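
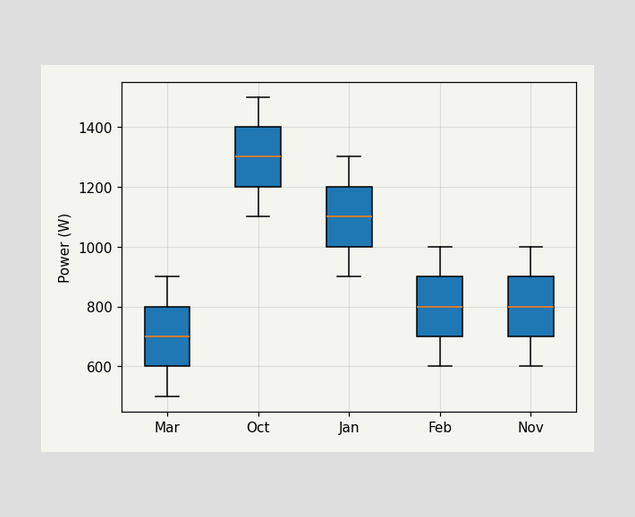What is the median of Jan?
The median line in the Jan box sits at 1100W.

1100W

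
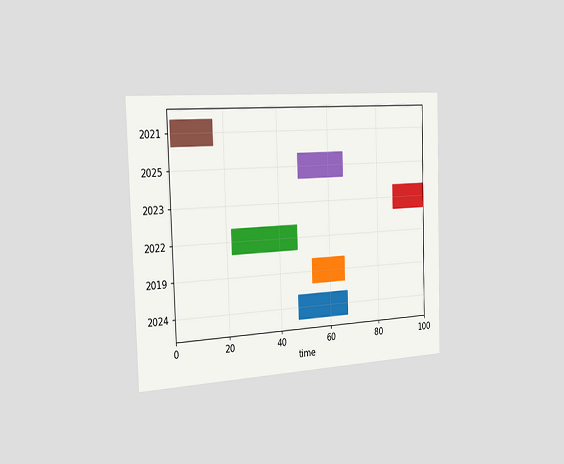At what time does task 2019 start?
The chart is viewed slightly from the left. The 2019 bar begins at t=53.

53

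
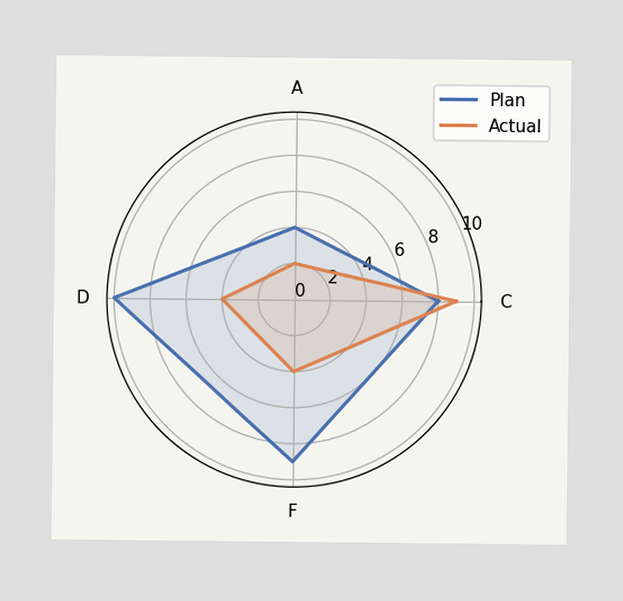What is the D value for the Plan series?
10

On the D axis, Plan reaches 10.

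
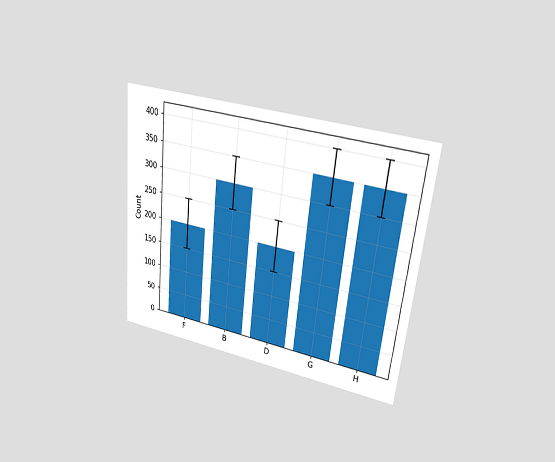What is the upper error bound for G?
The chart is tilted about 6° clockwise and viewed at a slight angle. The G bar's upper whisker reaches 400.

400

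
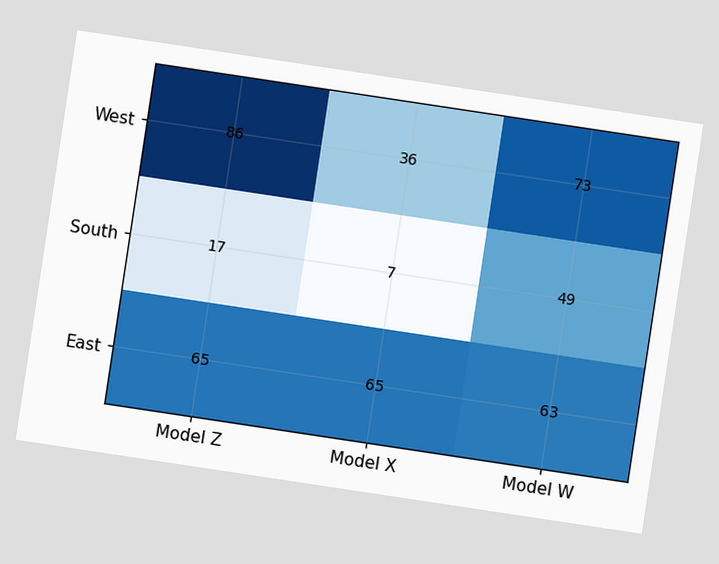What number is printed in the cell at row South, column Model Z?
The chart is tilted about 9° clockwise. The (South, Model Z) cell reads 17.

17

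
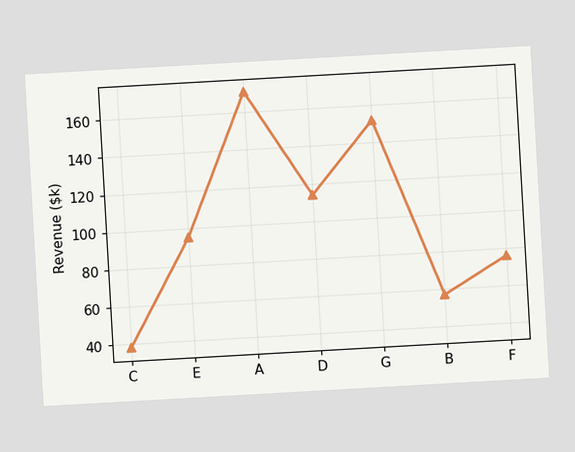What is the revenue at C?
The chart is tilted about 3° counter-clockwise. At C, the line is at $38k.

$38k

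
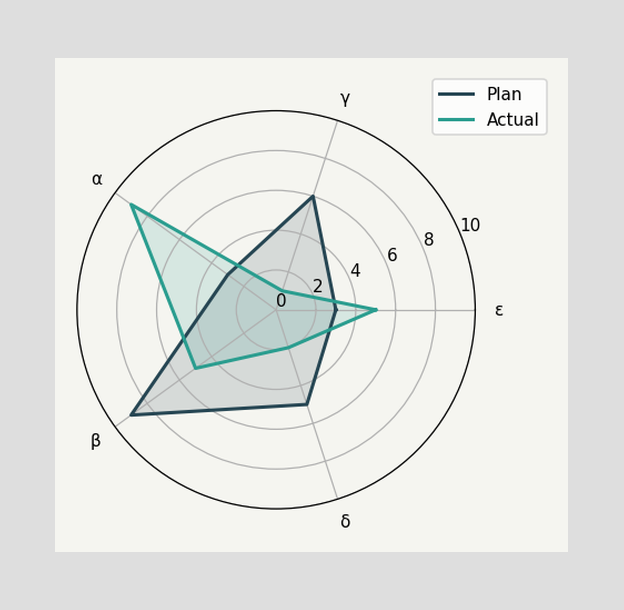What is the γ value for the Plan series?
6

On the γ axis, Plan reaches 6.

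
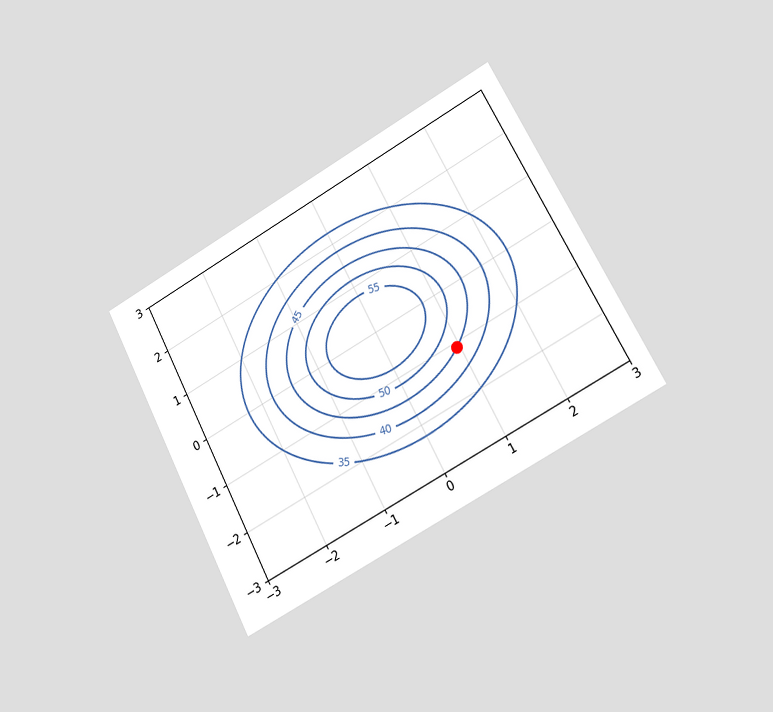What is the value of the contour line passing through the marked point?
45

The chart is tilted about 28° counter-clockwise and viewed slightly from the right. The marked point sits on the contour labelled 45.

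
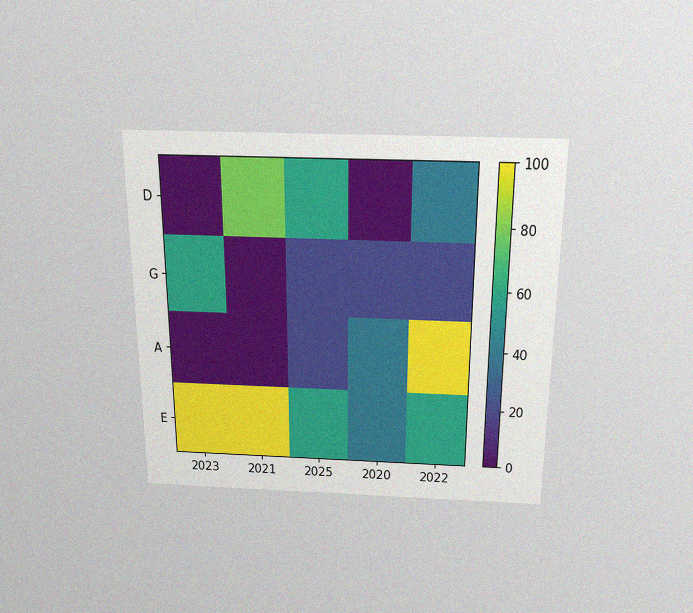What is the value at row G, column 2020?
20

The chart is viewed slightly from above, with some photo noise. Matching cell (G, 2020) against the colorbar gives 20.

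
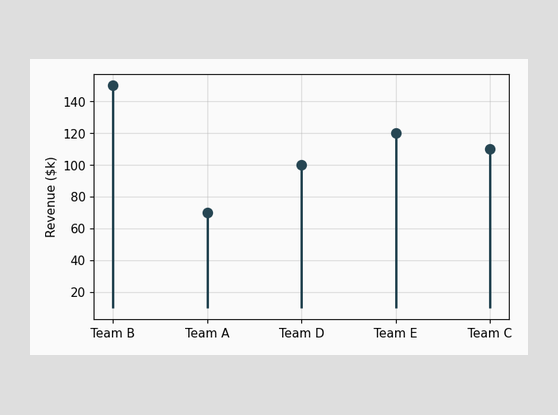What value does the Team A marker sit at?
$70k

The Team A marker sits at $70k.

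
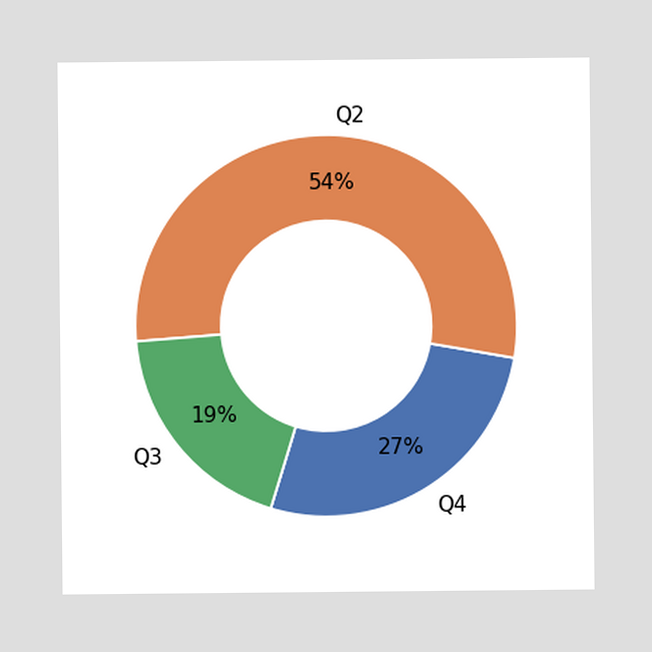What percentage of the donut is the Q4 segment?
The Q4 segment takes up 27% of the ring.

27%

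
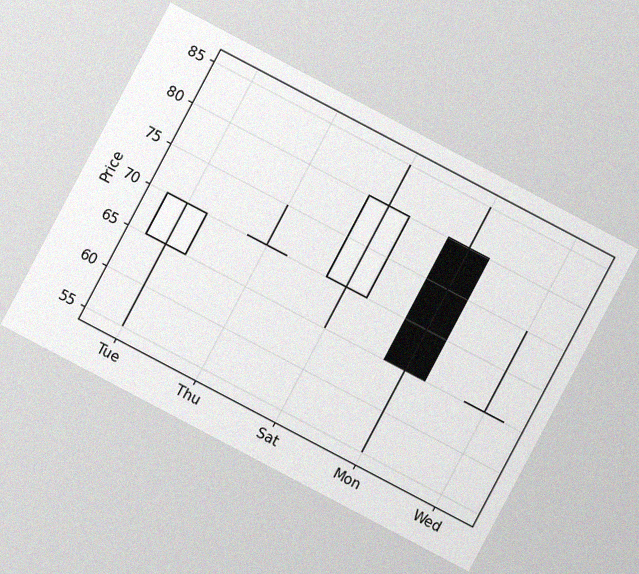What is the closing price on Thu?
The chart is tilted about 28° clockwise, with some photo noise. The Thu candle closes at 70.

70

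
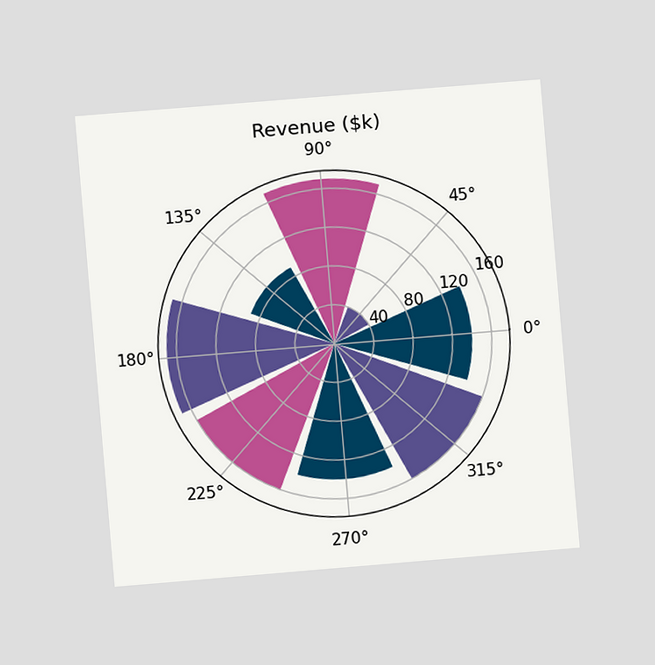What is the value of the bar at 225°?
$160k

The chart is tilted about 5° counter-clockwise and viewed at a slight angle. The bar at 225° reaches $160k on the radial axis.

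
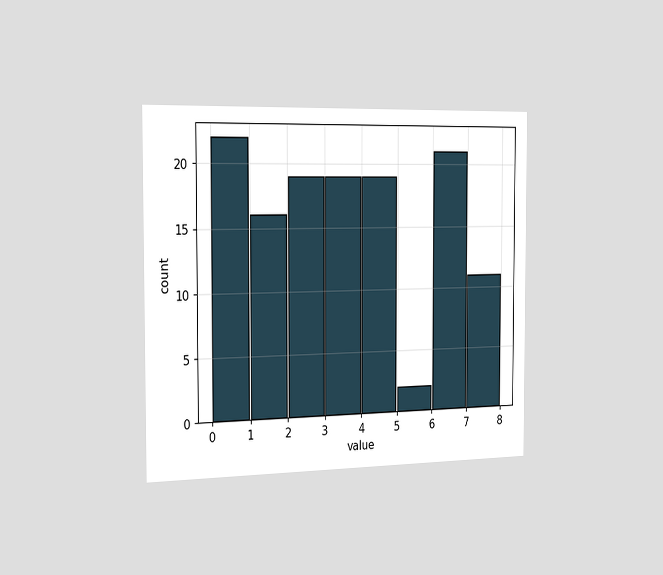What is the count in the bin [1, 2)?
16

The chart is viewed slightly from the left. The [1, 2) bin has height 16.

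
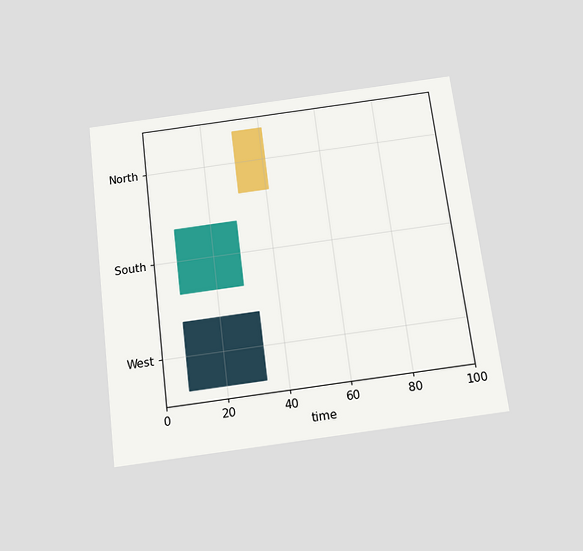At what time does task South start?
The chart is tilted about 7° counter-clockwise and viewed slightly from below. The South bar begins at t=8.

8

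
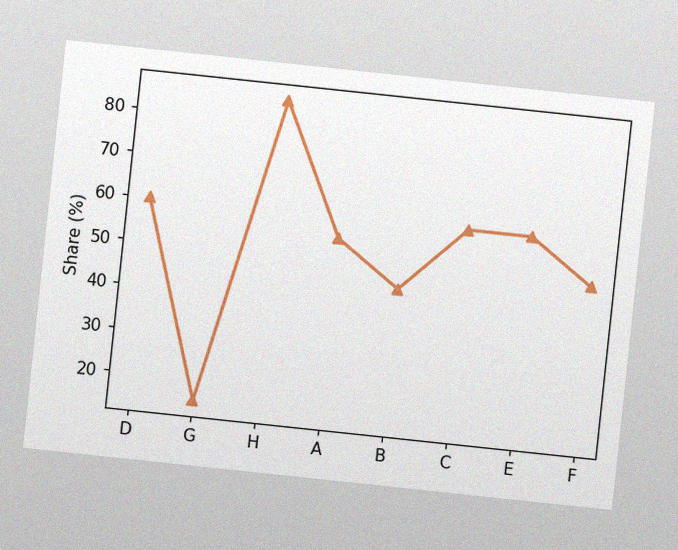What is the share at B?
45%

The chart is tilted about 6° clockwise, with some photo noise. At B, the line is at 45%.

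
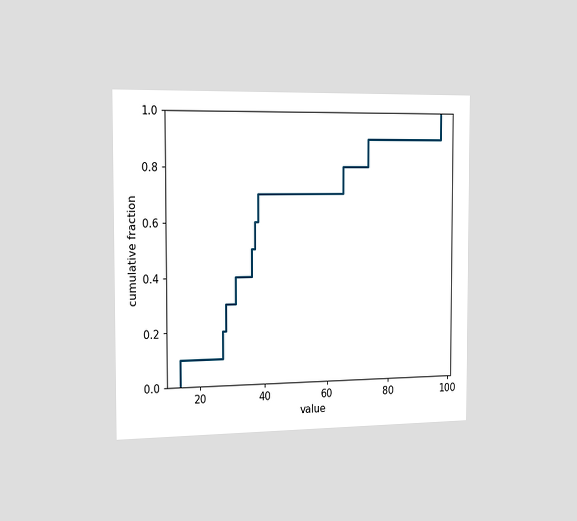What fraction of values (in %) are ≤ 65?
The chart is viewed slightly from the left. At x=65 the ECDF step is at 80%.

80%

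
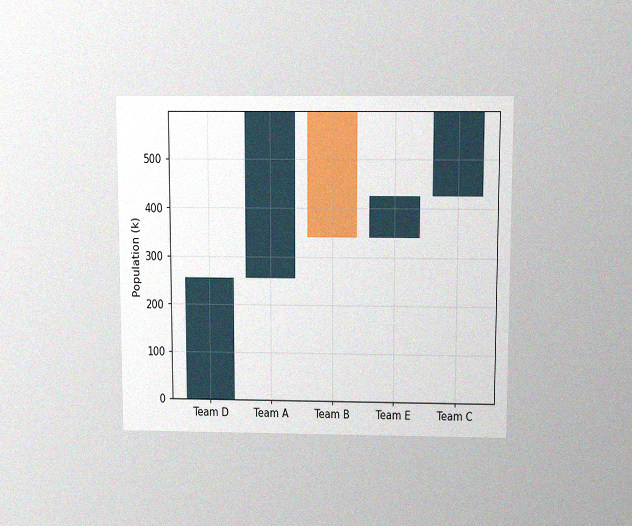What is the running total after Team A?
595k

The chart is viewed slightly from above, with some photo noise. After Team A the running total reaches 595k.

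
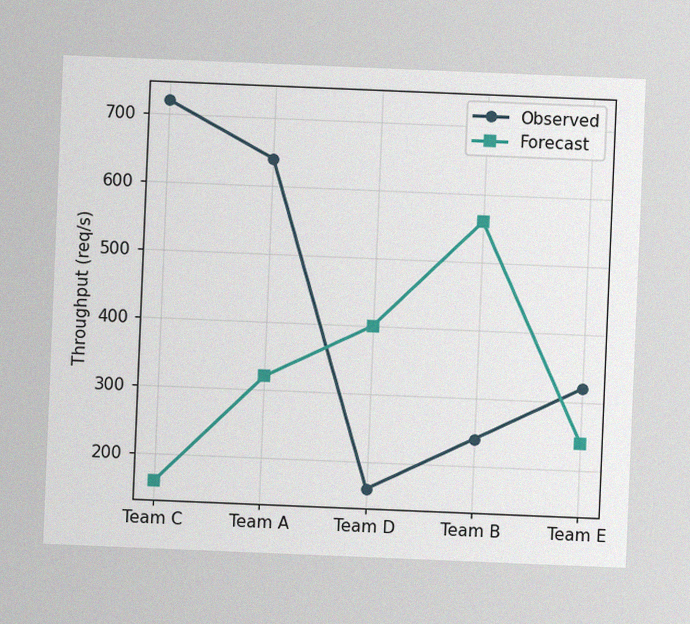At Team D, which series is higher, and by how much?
Forecast, by 240req/s

The chart is tilted about 2° clockwise, with some photo noise. At Team D, Forecast sits above the other line by 240req/s.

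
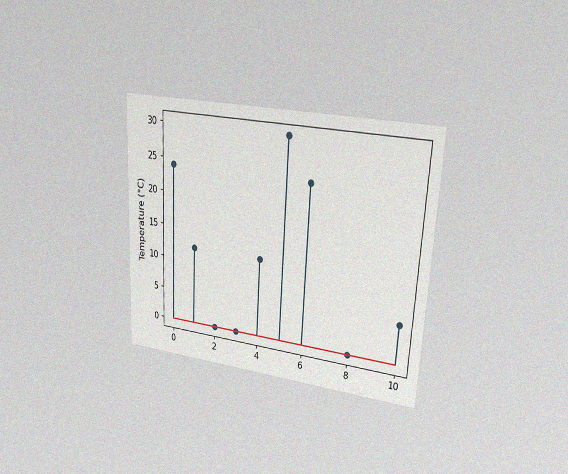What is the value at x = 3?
0°C

The chart is tilted about 3° clockwise and viewed at a slight angle, with some photo noise. The stem at x=3 reaches 0°C.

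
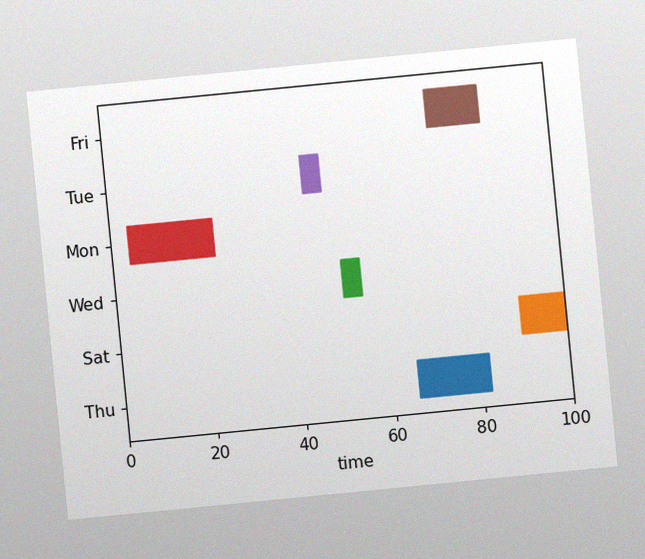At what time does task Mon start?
The chart is tilted about 6° counter-clockwise, with some photo noise. The Mon bar begins at t=4.

4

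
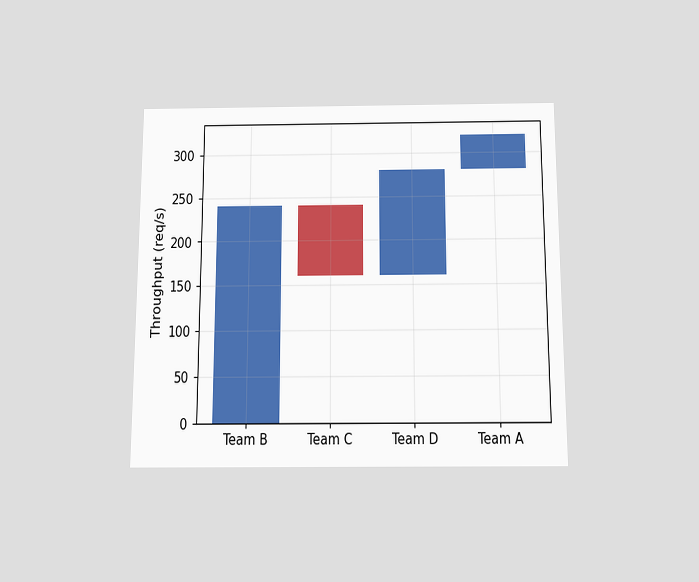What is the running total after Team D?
280req/s

The chart is viewed slightly from below. After Team D the running total reaches 280req/s.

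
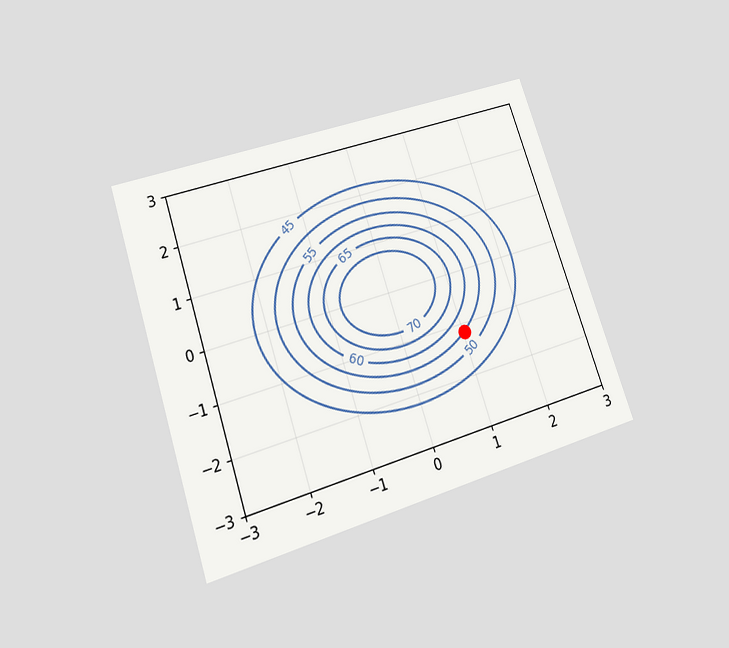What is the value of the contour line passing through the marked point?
55

The chart is tilted about 18° counter-clockwise and viewed at a slight angle. The marked point sits on the contour labelled 55.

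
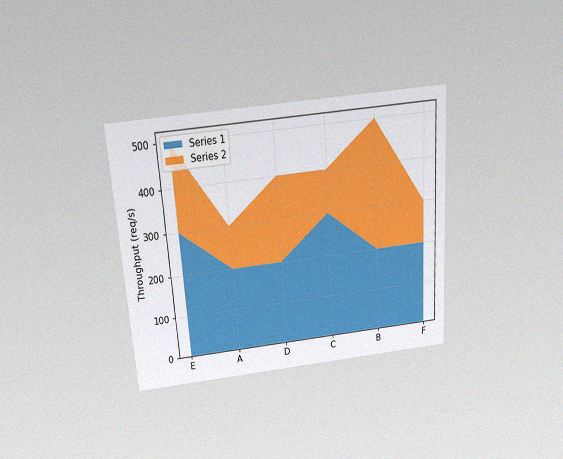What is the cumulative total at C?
The chart is tilted about 4° counter-clockwise and viewed slightly from above, with some photo noise. The stacked total at C reaches 400req/s.

400req/s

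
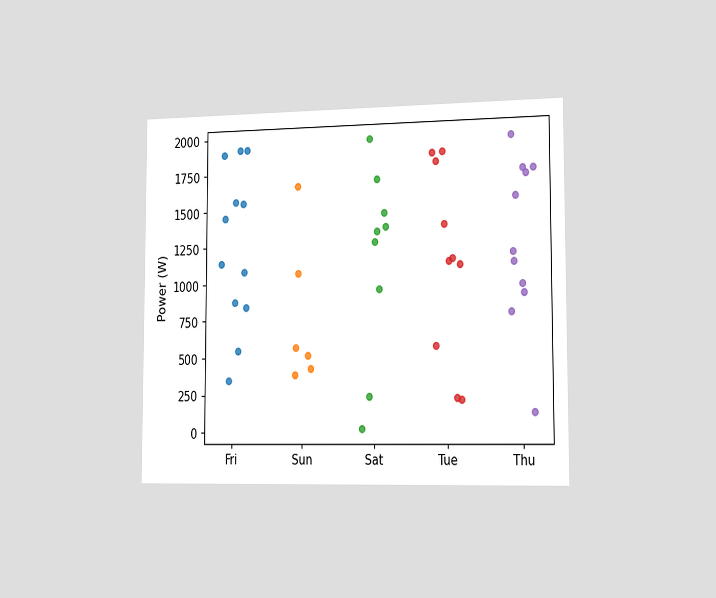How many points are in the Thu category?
11

The chart is viewed slightly from the right. Counting the markers in the Thu column gives 11.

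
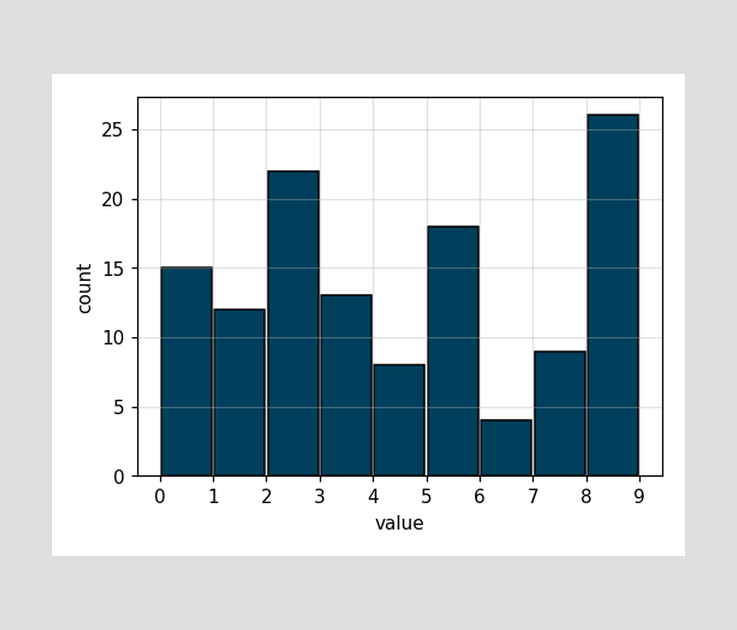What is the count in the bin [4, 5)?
8

The [4, 5) bin has height 8.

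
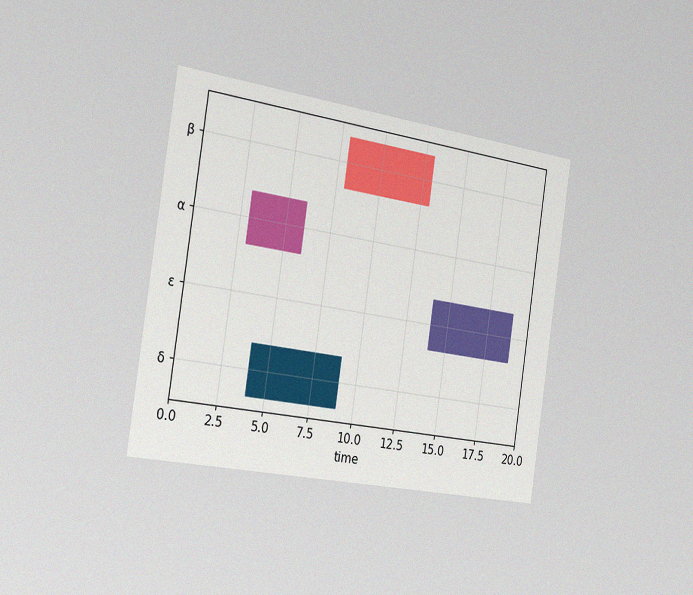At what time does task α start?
3

The chart is tilted about 8° clockwise and viewed slightly from the left, with some photo noise. The α bar begins at t=3.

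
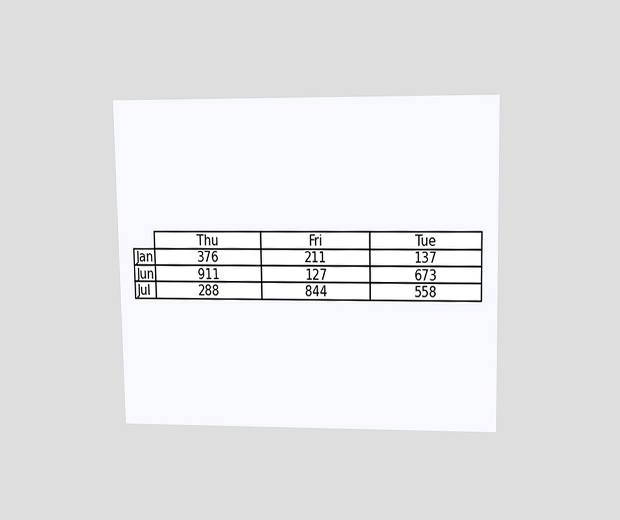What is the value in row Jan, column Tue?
137

The chart is viewed at a slight angle. The (Jan, Tue) cell reads 137.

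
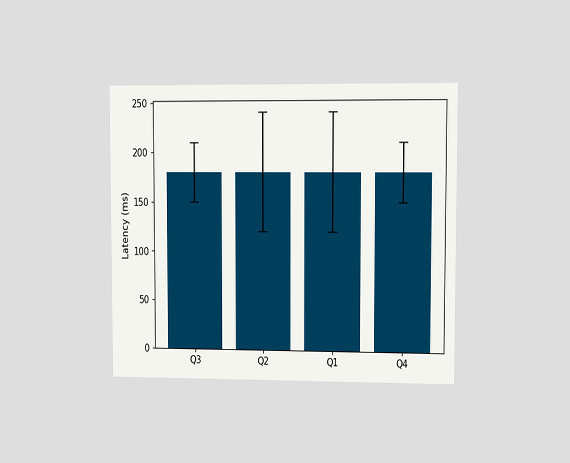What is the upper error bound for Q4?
210ms

The chart is viewed at a slight angle. The Q4 bar's upper whisker reaches 210ms.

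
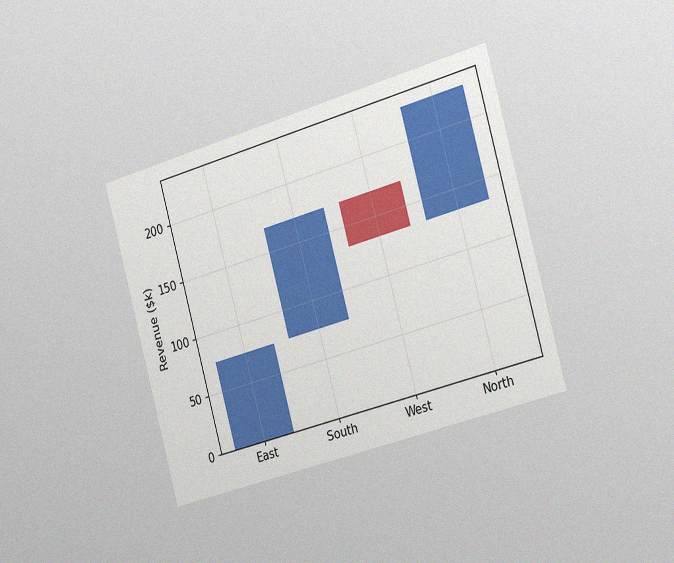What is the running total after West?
The chart is tilted about 16° counter-clockwise and viewed slightly from the right, with some photo noise. After West the running total reaches $133k.

$133k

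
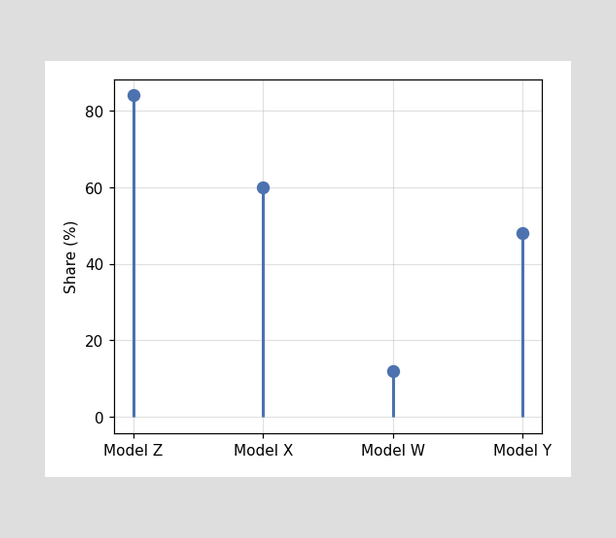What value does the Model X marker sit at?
The Model X marker sits at 60%.

60%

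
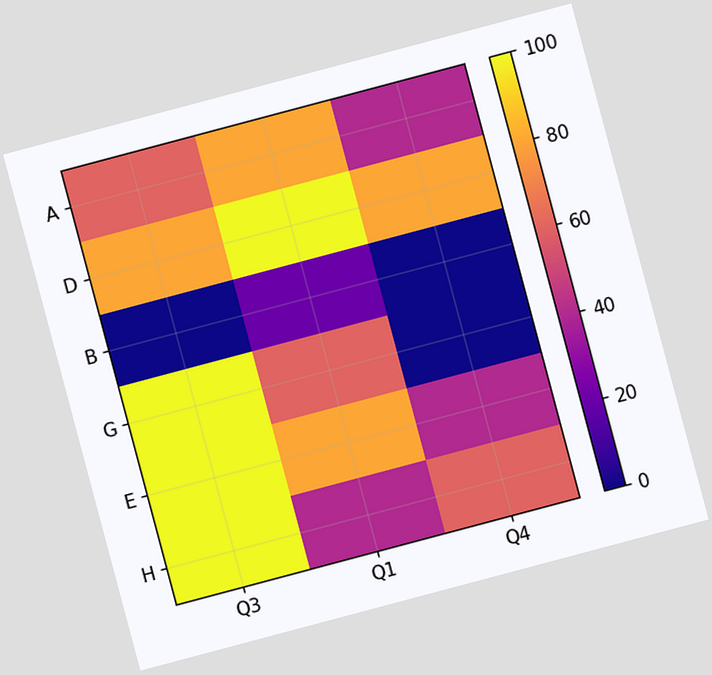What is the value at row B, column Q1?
The chart is tilted about 15° counter-clockwise. Matching cell (B, Q1) against the colorbar gives 20.

20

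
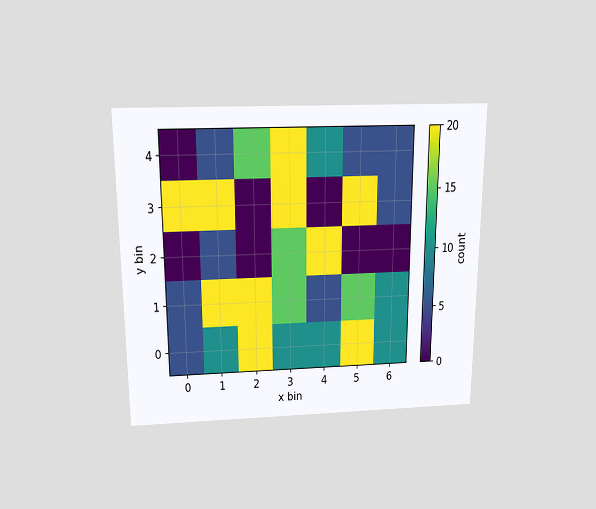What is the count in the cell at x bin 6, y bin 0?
The chart is viewed slightly from above. Matching the cell (6, 0) against the colorbar gives 10.

10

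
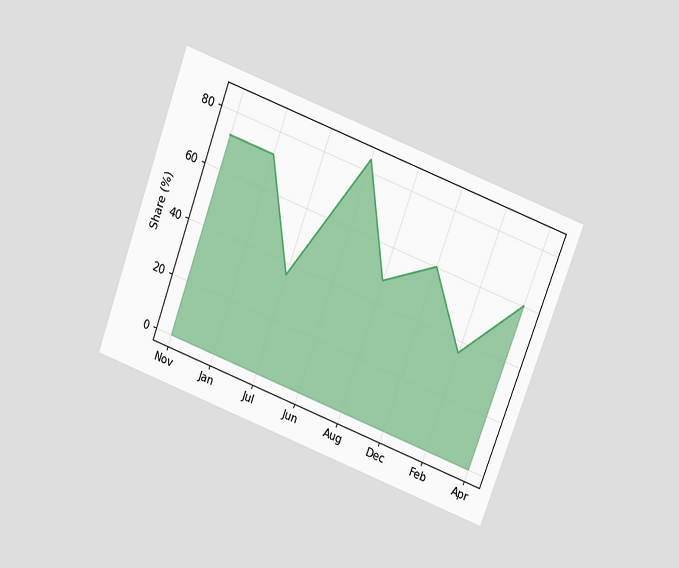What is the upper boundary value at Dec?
60%

The chart is tilted about 20° clockwise and viewed slightly from above. At Dec the upper boundary is at 60%.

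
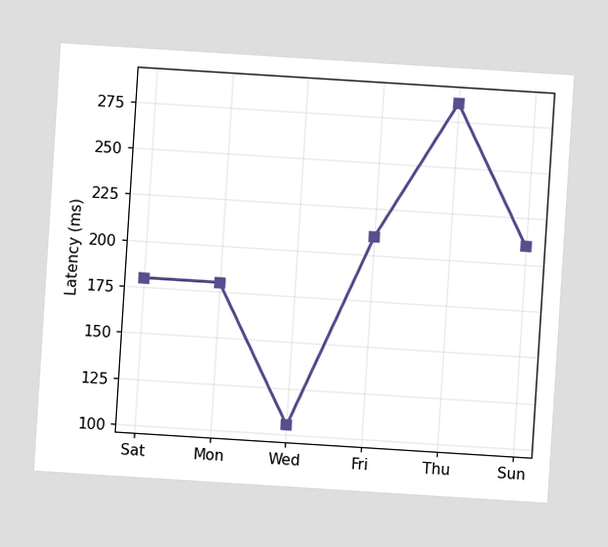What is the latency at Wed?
105ms

The chart is tilted about 4° clockwise. At Wed, the line is at 105ms.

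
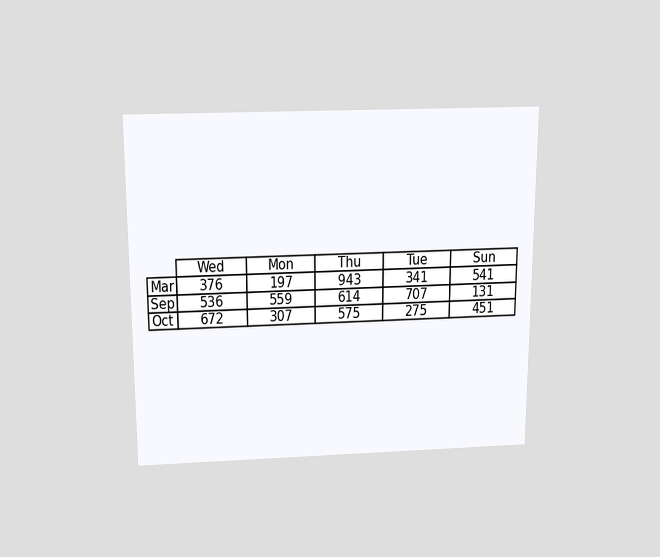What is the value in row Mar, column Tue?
The chart is viewed slightly from above. The (Mar, Tue) cell reads 341.

341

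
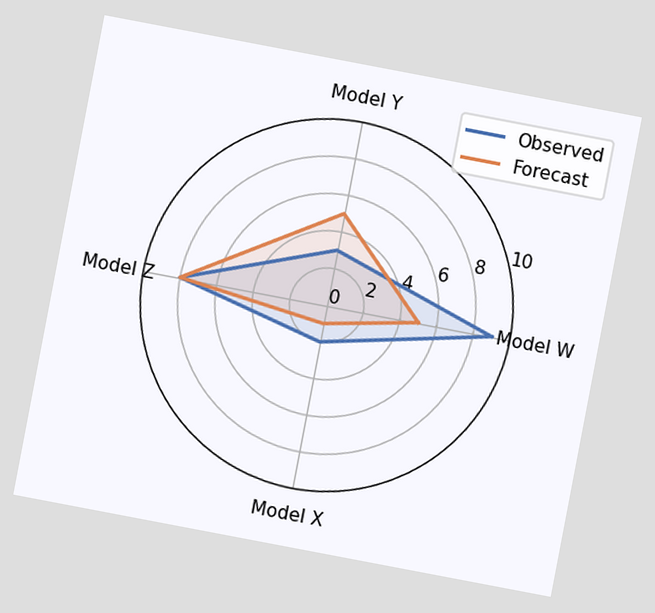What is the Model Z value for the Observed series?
8

The chart is tilted about 11° clockwise. On the Model Z axis, Observed reaches 8.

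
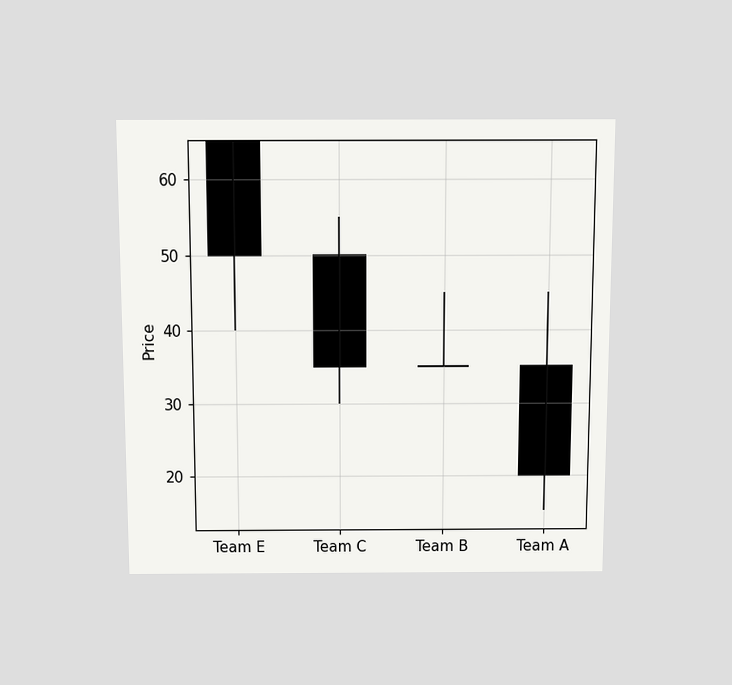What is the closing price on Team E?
50

The chart is viewed slightly from above. The Team E candle closes at 50.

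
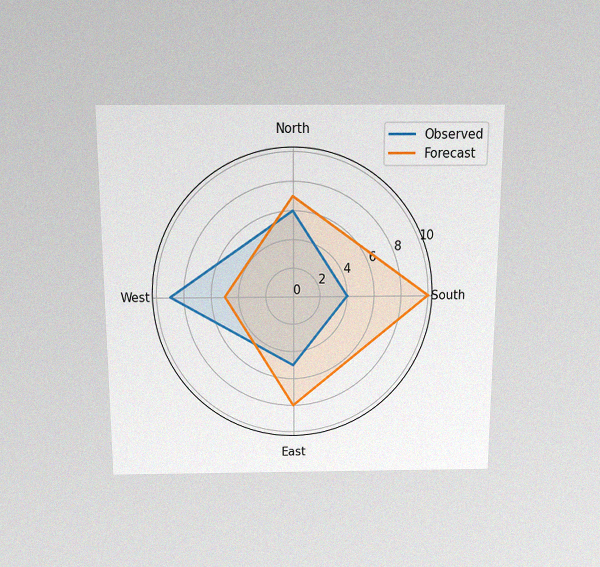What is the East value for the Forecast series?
The chart is viewed slightly from above, with some photo noise. On the East axis, Forecast reaches 8.

8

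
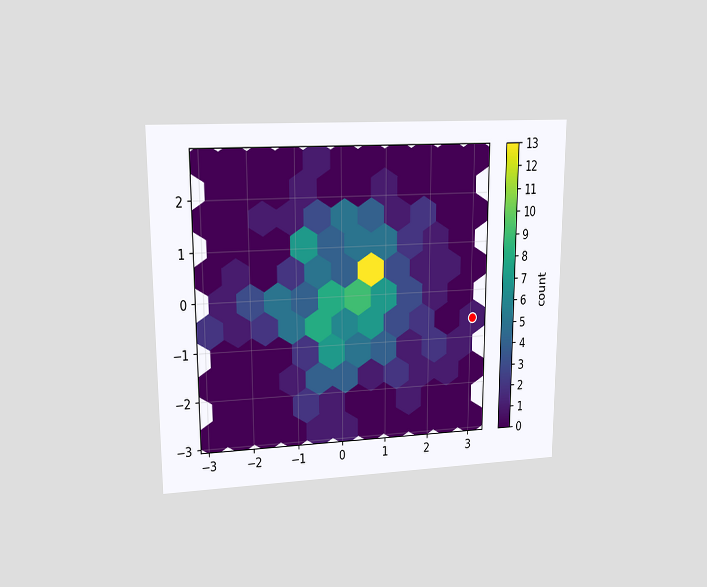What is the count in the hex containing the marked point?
The chart is viewed at a slight angle. The marked hex reads 1 on the colorbar.

1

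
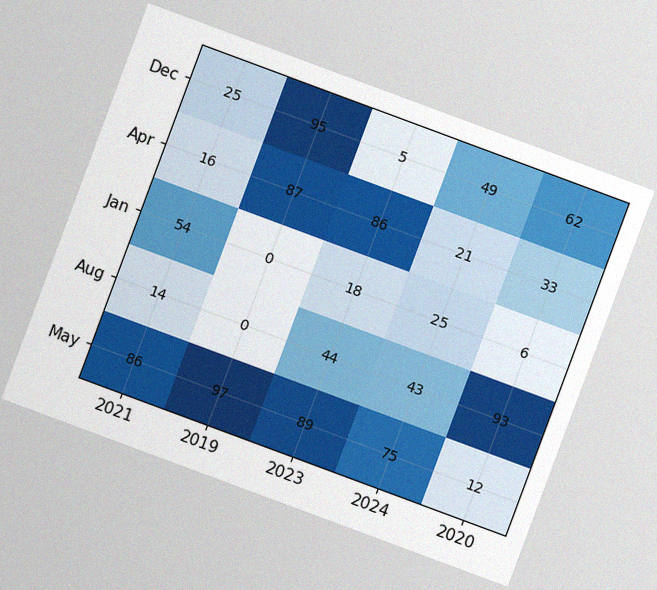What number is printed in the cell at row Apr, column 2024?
The chart is tilted about 20° clockwise, with some photo noise. The (Apr, 2024) cell reads 21.

21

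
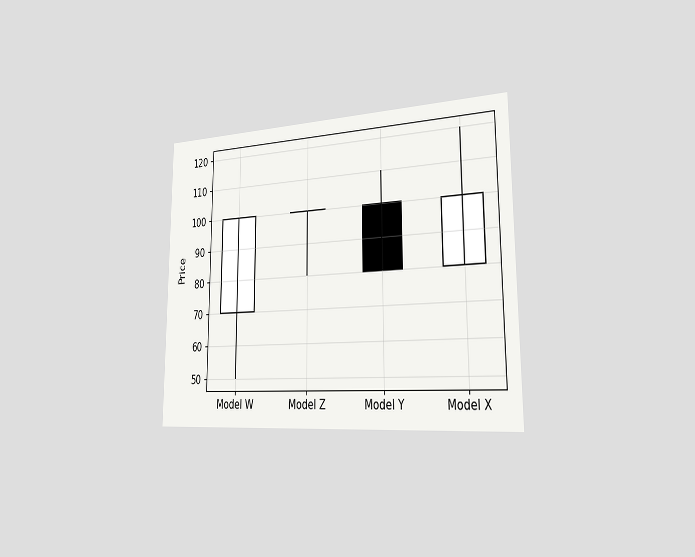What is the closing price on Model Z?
The chart is viewed slightly from the right. The Model Z candle closes at 100.

100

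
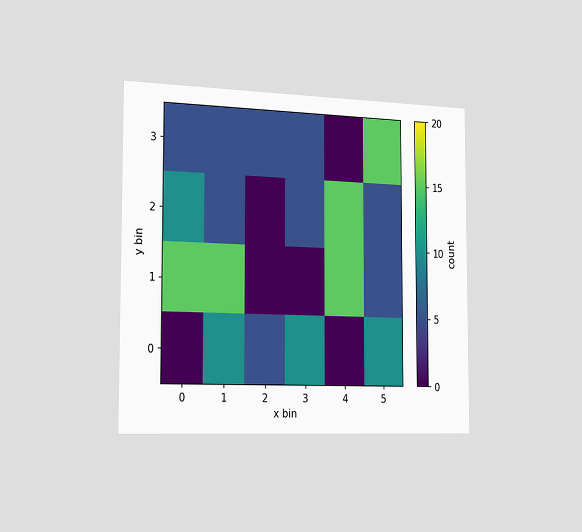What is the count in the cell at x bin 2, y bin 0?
5

The chart is viewed slightly from the left. Matching the cell (2, 0) against the colorbar gives 5.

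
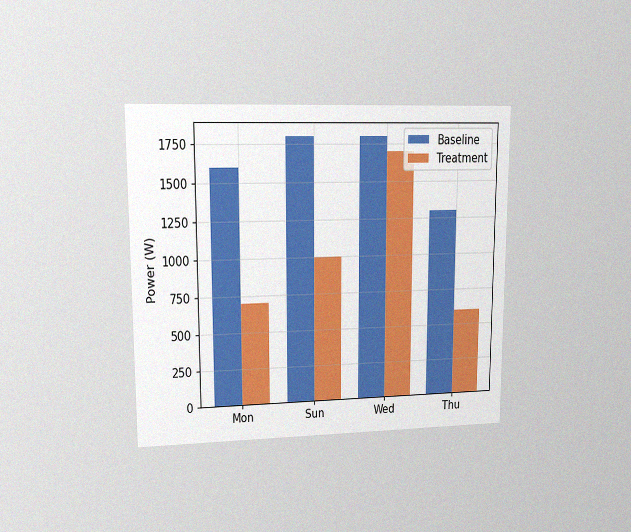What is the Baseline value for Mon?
1600W

The chart is viewed at a slight angle, with some photo noise. The Baseline bar at Mon reaches 1600W on the y-axis.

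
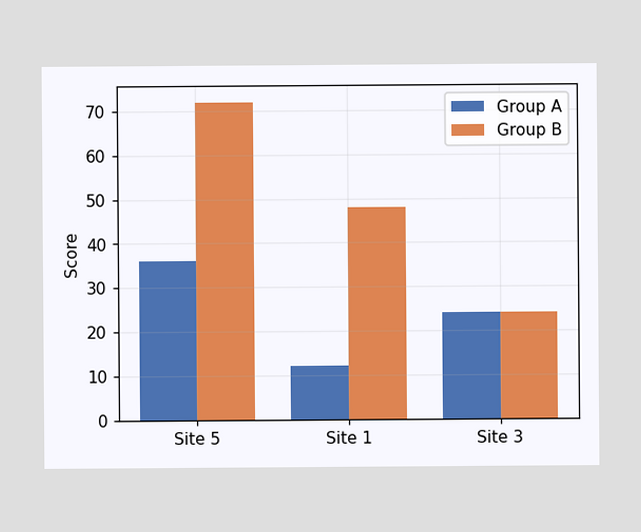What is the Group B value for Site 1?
48

The Group B bar at Site 1 reaches 48 on the y-axis.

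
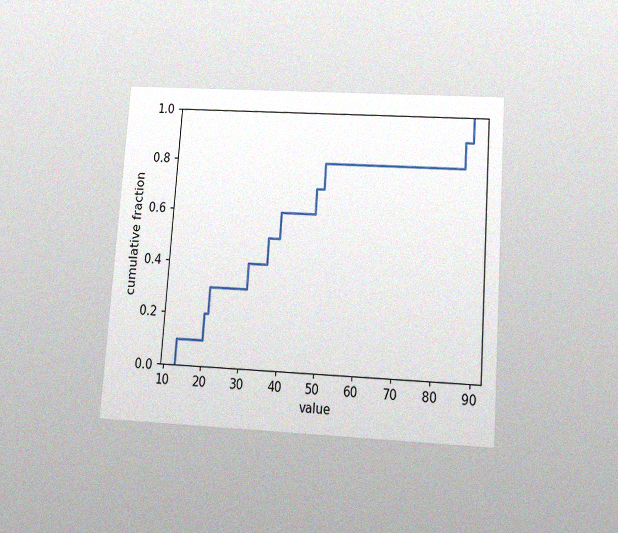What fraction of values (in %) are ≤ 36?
The chart is tilted about 4° clockwise and viewed slightly from below, with some photo noise. At x=36 the ECDF step is at 50%.

50%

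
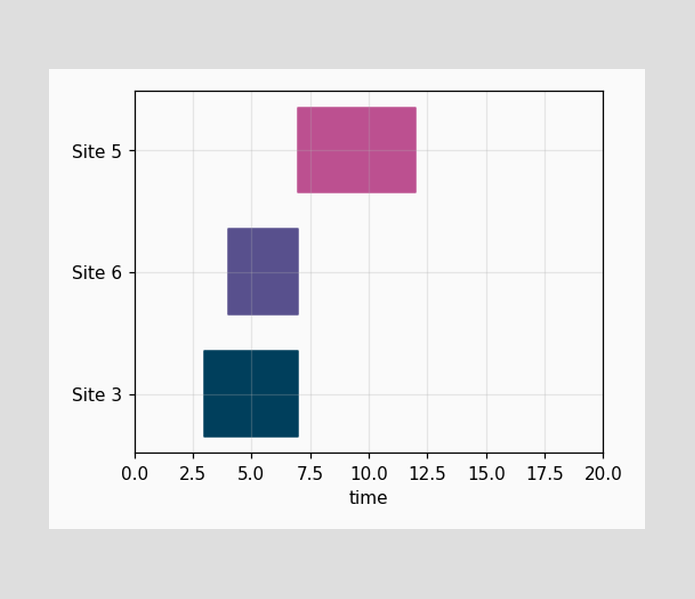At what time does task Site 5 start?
The Site 5 bar begins at t=7.

7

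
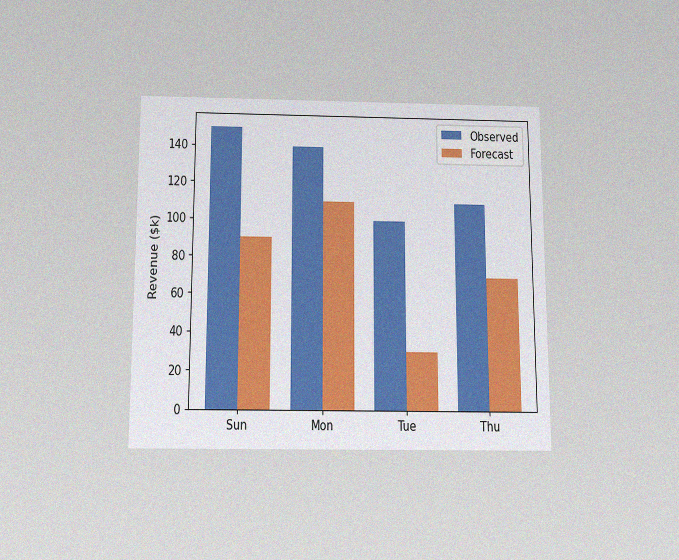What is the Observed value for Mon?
$140k

The chart is viewed slightly from below, with some photo noise. The Observed bar at Mon reaches $140k on the y-axis.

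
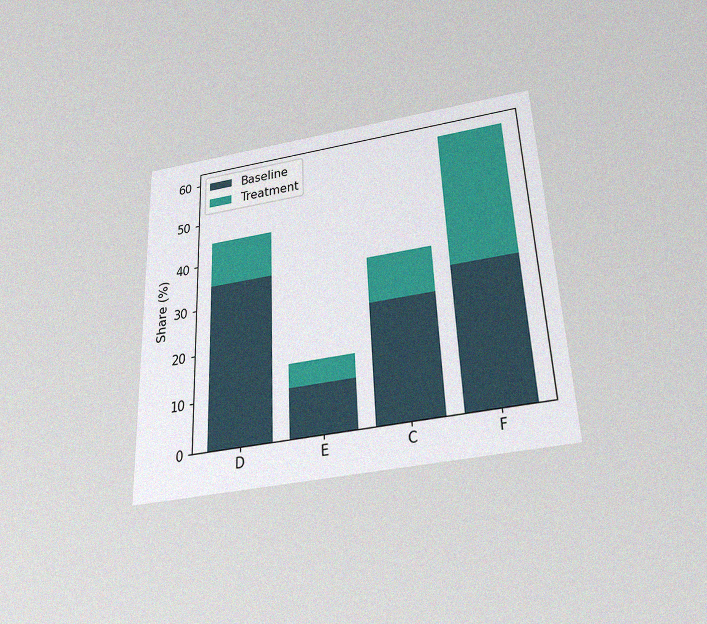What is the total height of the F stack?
The chart is tilted about 2° counter-clockwise and viewed slightly from below, with some photo noise. The F stack's top reaches 60% on the y-axis.

60%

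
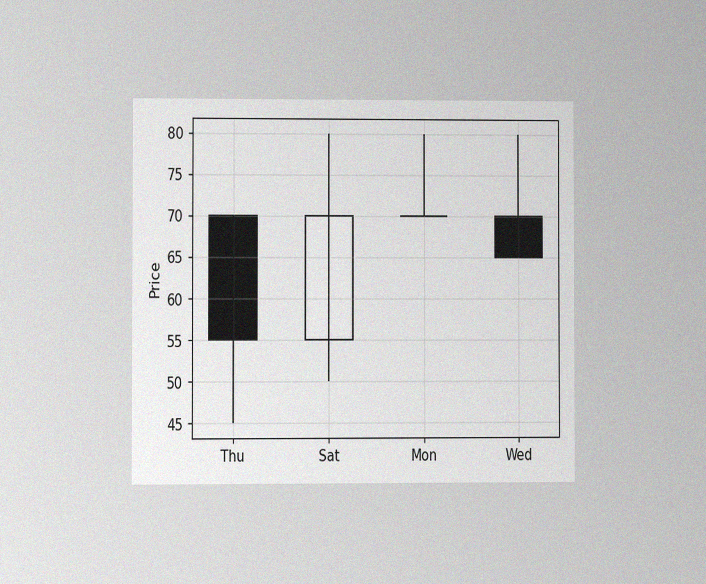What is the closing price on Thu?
55

The chart is viewed at a slight angle, with some photo noise. The Thu candle closes at 55.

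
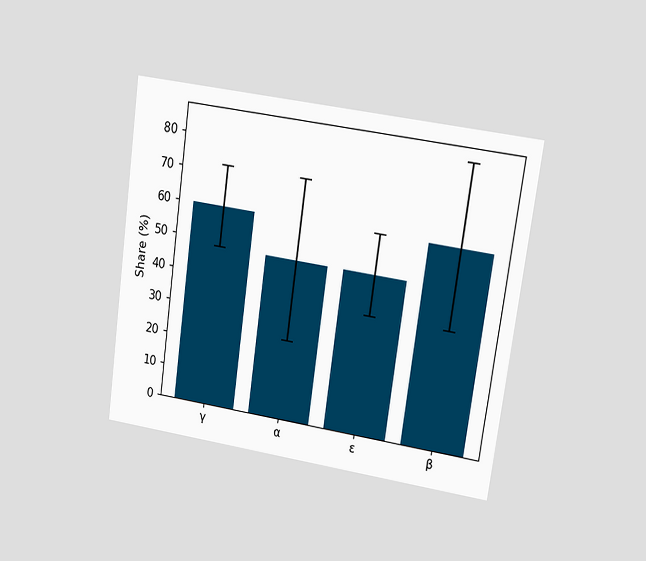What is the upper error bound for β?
The chart is tilted about 8° clockwise and viewed at a slight angle. The β bar's upper whisker reaches 84%.

84%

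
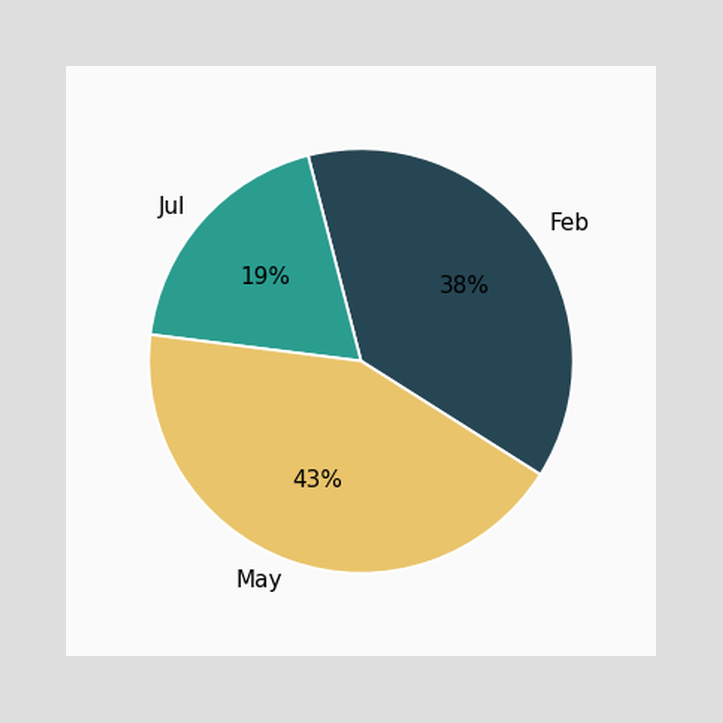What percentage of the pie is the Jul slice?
The Jul slice takes up 19% of the pie.

19%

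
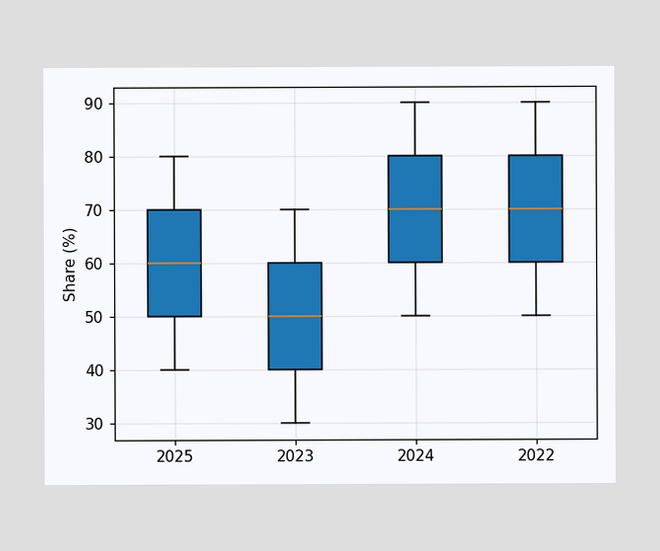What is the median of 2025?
The median line in the 2025 box sits at 60%.

60%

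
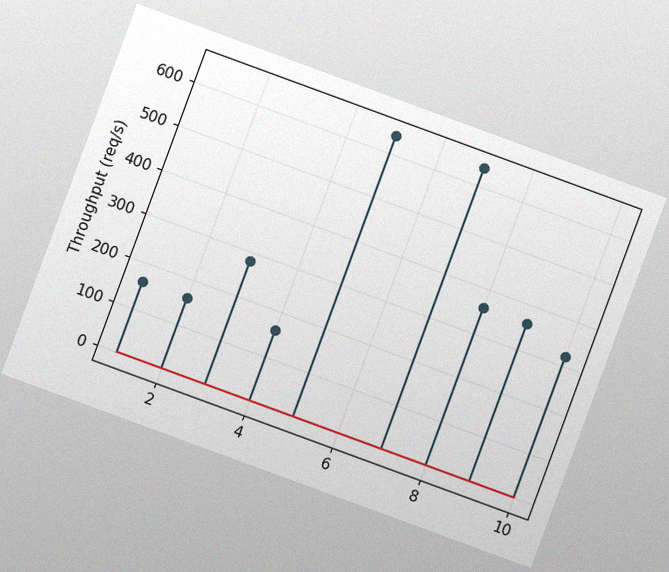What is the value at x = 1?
The chart is tilted about 20° clockwise, with some photo noise. The stem at x=1 reaches 160req/s.

160req/s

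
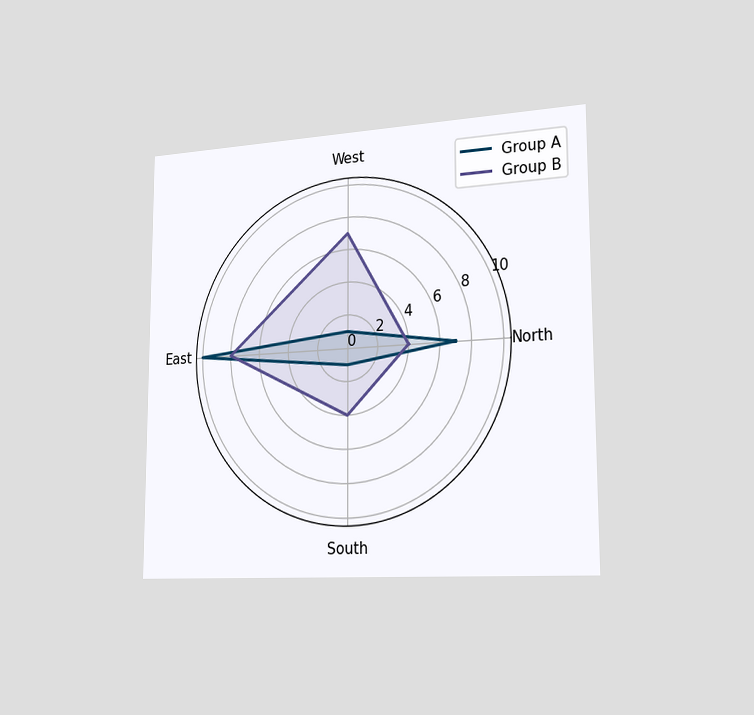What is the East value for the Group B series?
The chart is viewed slightly from the right. On the East axis, Group B reaches 8.

8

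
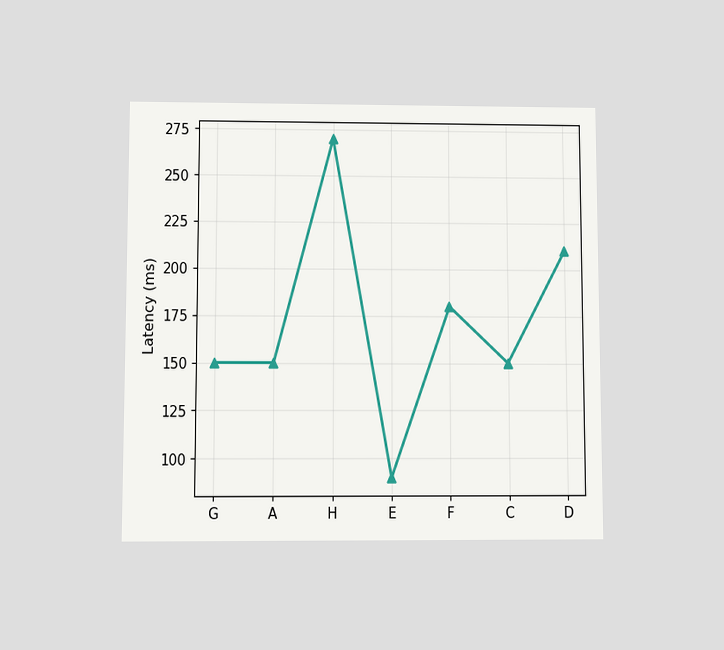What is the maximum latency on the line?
270ms

The chart is viewed at a slight angle. The highest point is at H, and reading across to the y-axis gives 270ms.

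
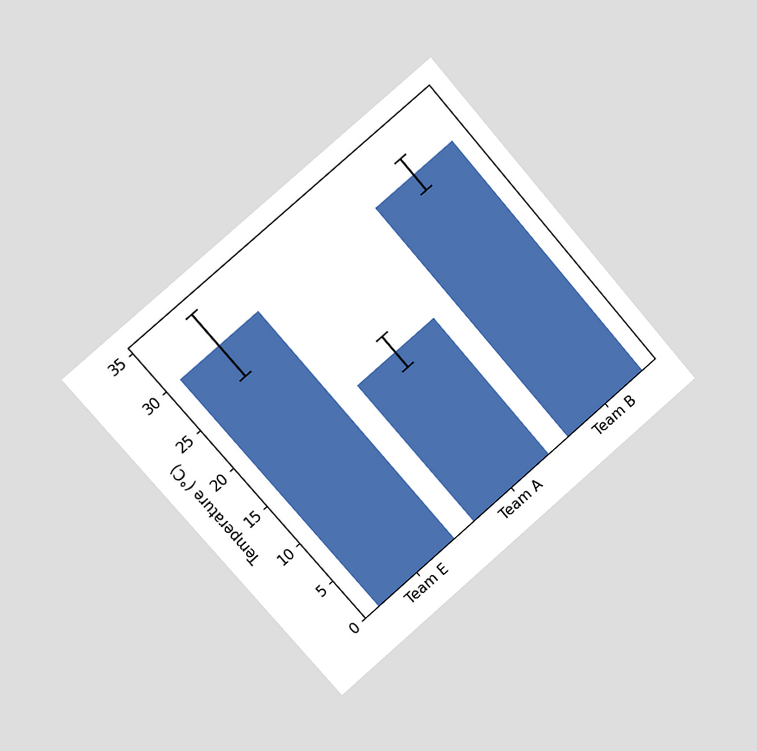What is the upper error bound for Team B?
The chart is tilted about 41° counter-clockwise and viewed slightly from the left. The Team B bar's upper whisker reaches 32°C.

32°C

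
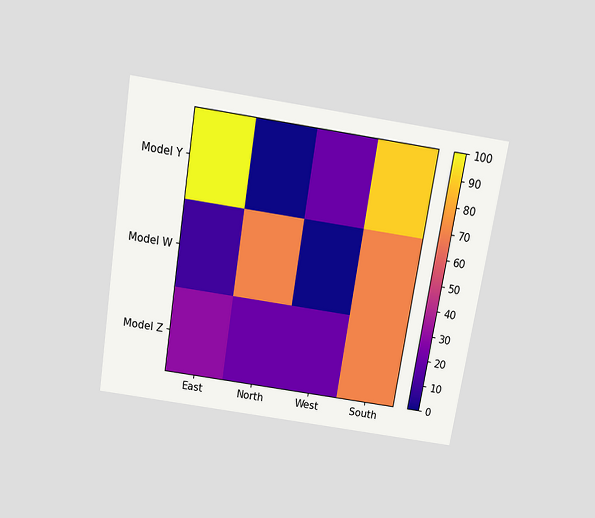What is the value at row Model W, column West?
The chart is tilted about 9° clockwise and viewed slightly from above. Matching cell (Model W, West) against the colorbar gives 0.

0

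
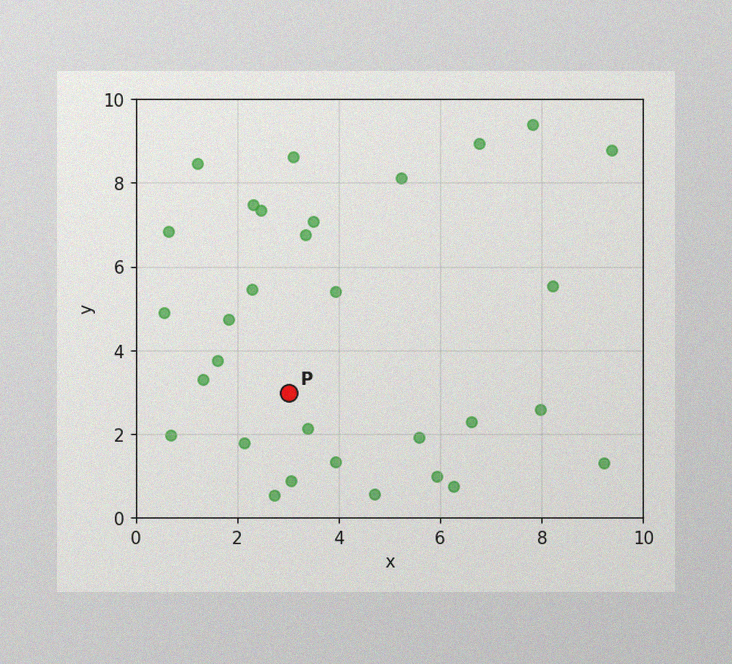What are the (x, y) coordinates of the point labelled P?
The image has some photo noise and uneven lighting. Following the gridlines from P to each axis, P sits at (3, 3).

(3, 3)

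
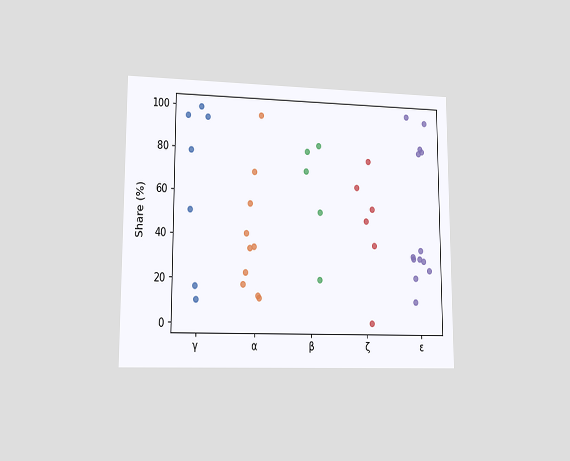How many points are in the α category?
The chart is viewed at a slight angle. Counting the markers in the α column gives 10.

10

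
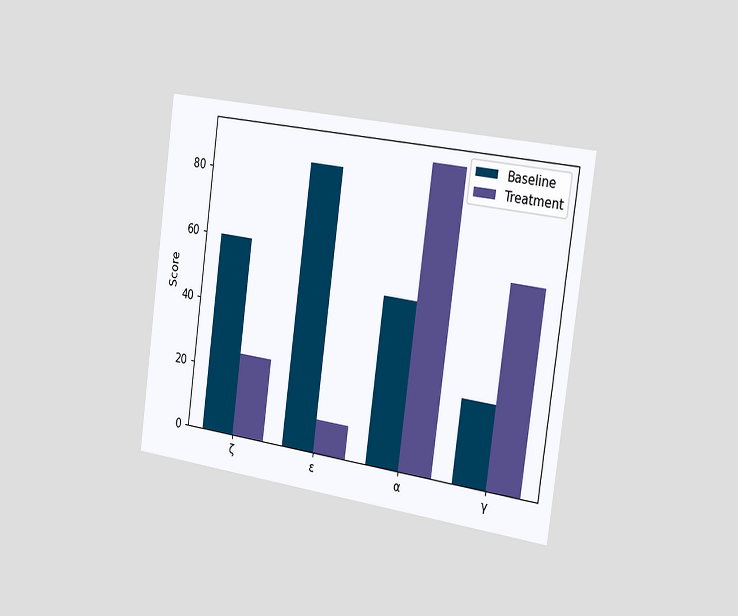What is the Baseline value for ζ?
60

The chart is tilted about 8° clockwise and viewed slightly from the right. The Baseline bar at ζ reaches 60 on the y-axis.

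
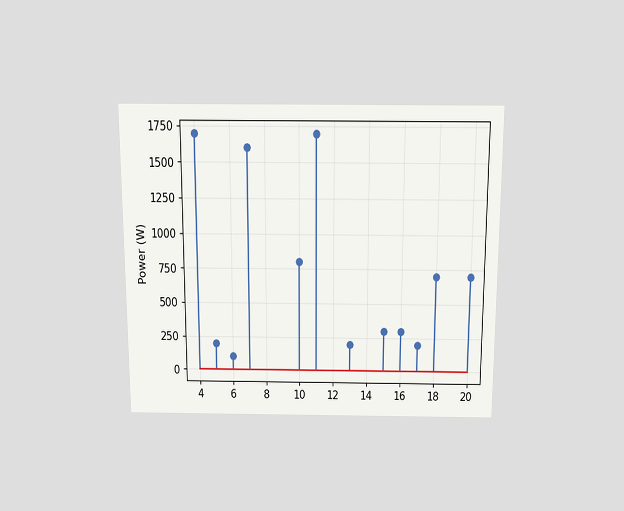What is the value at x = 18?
700W

The chart is viewed slightly from above. The stem at x=18 reaches 700W.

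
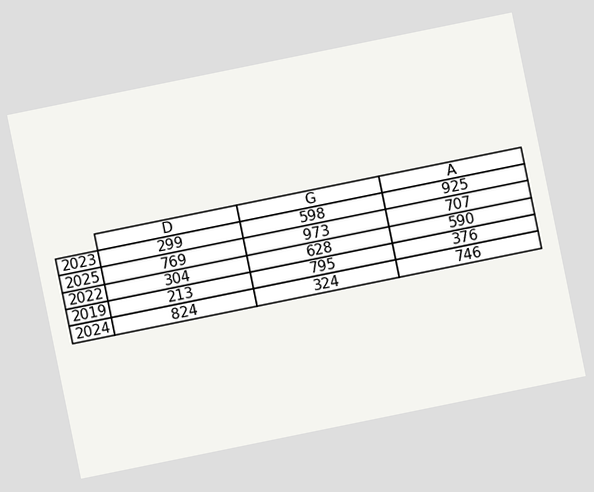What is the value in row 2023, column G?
598

The chart is tilted about 12° counter-clockwise. The (2023, G) cell reads 598.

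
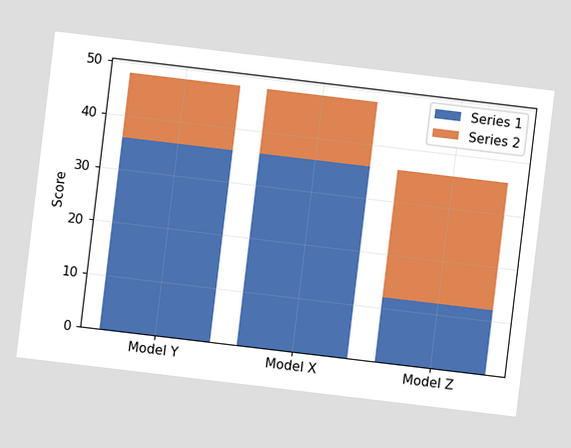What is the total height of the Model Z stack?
The chart is tilted about 7° clockwise. The Model Z stack's top reaches 36 on the y-axis.

36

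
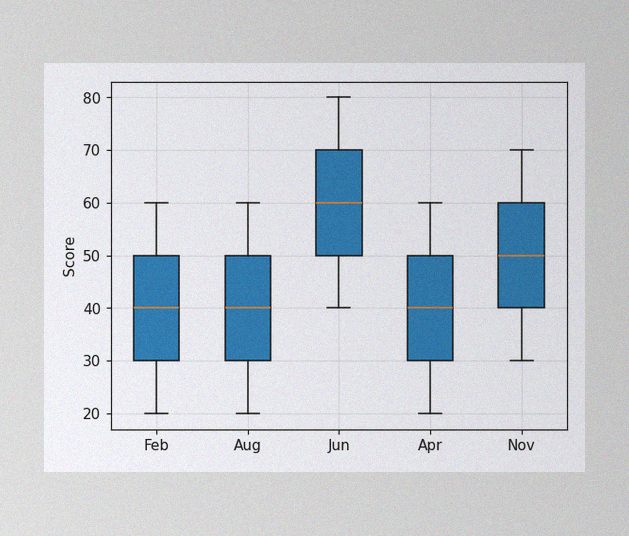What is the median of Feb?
The image has some photo noise and uneven lighting. The median line in the Feb box sits at 40.

40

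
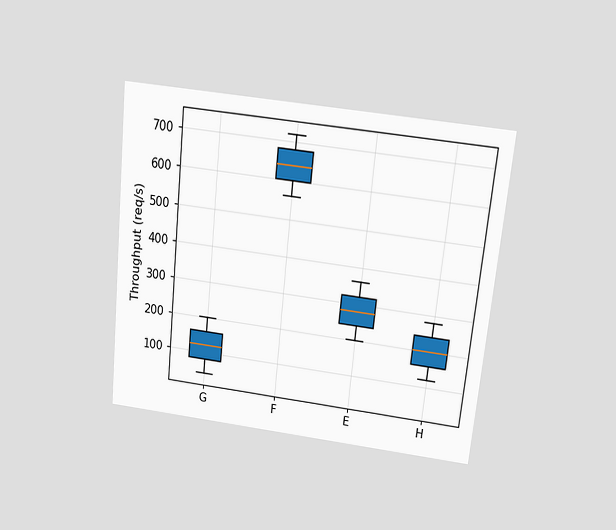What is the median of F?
The chart is tilted about 6° clockwise and viewed slightly from above. The median line in the F box sits at 640req/s.

640req/s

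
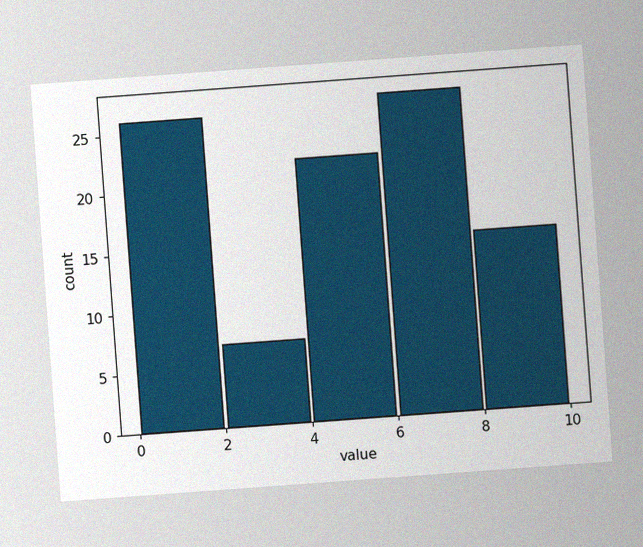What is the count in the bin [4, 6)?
The chart is tilted about 4° counter-clockwise, with some photo noise. The [4, 6) bin has height 22.

22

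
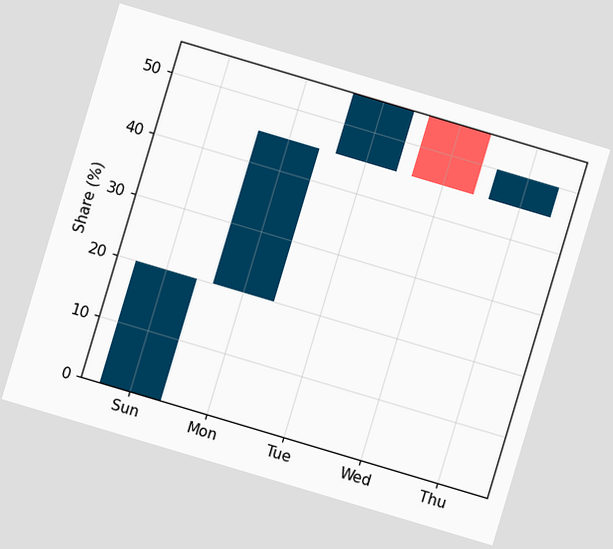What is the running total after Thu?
50%

The chart is tilted about 17° clockwise. After Thu the running total reaches 50%.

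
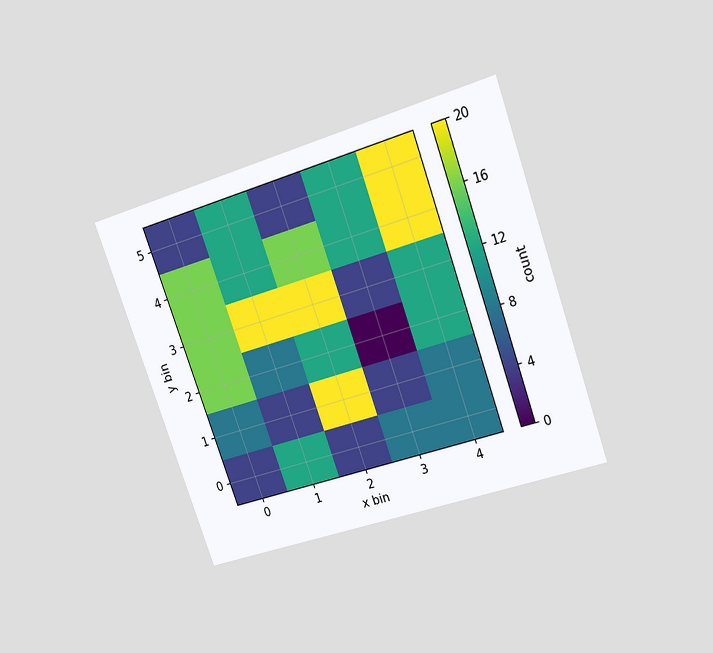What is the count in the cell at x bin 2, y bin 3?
20

The chart is tilted about 20° counter-clockwise and viewed at a slight angle. Matching the cell (2, 3) against the colorbar gives 20.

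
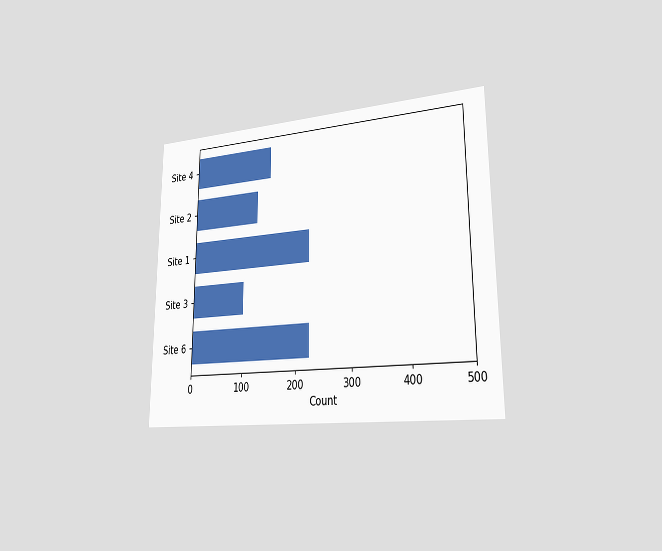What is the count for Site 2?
125

The chart is viewed slightly from the right. Reading along the chart's x-axis, the Site 2 bar reaches 125.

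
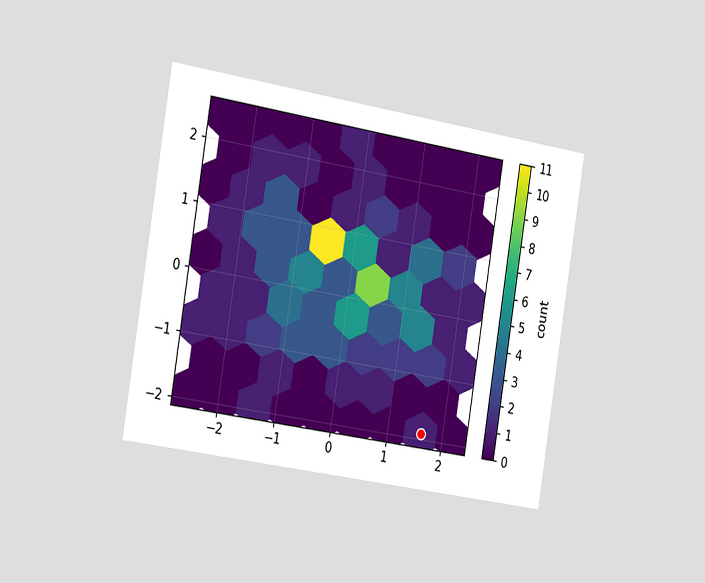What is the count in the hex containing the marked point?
The chart is tilted about 9° clockwise and viewed slightly from the left. The marked hex reads 1 on the colorbar.

1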